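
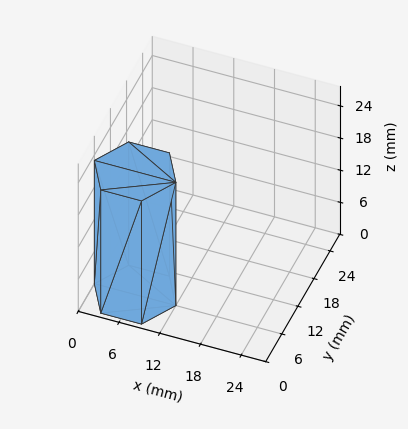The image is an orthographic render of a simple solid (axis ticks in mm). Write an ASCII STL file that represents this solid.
Reading the render: the shape is a regular 6-sided prism (a cylinder approximated with 6 flat sides), circumscribed radius ≈ 6 mm, height ≈ 23 mm (dimensions read to the nearest mm from the axis ticks). For the STL, each face is triangulated and given an outward normal.

solid part
  facet normal 0.0000 0.0000 -1.0000
    outer loop
      vertex 3.0 11.2 0.0
      vertex 9.0 11.2 0.0
      vertex 12.0 6.0 0.0
    endloop
  endfacet
  facet normal 0.0000 0.0000 -1.0000
    outer loop
      vertex 0.0 6.0 0.0
      vertex 3.0 11.2 0.0
      vertex 12.0 6.0 0.0
    endloop
  endfacet
  facet normal 0.0000 0.0000 -1.0000
    outer loop
      vertex 3.0 0.8 0.0
      vertex 0.0 6.0 0.0
      vertex 12.0 6.0 0.0
    endloop
  endfacet
  facet normal 0.0000 0.0000 -1.0000
    outer loop
      vertex 9.0 0.8 0.0
      vertex 3.0 0.8 0.0
      vertex 12.0 6.0 0.0
    endloop
  endfacet
  facet normal 0.0000 0.0000 1.0000
    outer loop
      vertex 12.0 6.0 23.0
      vertex 9.0 11.2 23.0
      vertex 3.0 11.2 23.0
    endloop
  endfacet
  facet normal 0.0000 0.0000 1.0000
    outer loop
      vertex 12.0 6.0 23.0
      vertex 3.0 11.2 23.0
      vertex 0.0 6.0 23.0
    endloop
  endfacet
  facet normal 0.0000 0.0000 1.0000
    outer loop
      vertex 12.0 6.0 23.0
      vertex 0.0 6.0 23.0
      vertex 3.0 0.8 23.0
    endloop
  endfacet
  facet normal 0.0000 0.0000 1.0000
    outer loop
      vertex 12.0 6.0 23.0
      vertex 3.0 0.8 23.0
      vertex 9.0 0.8 23.0
    endloop
  endfacet
  facet normal 0.8662 0.4997 0.0000
    outer loop
      vertex 12.0 6.0 0.0
      vertex 9.0 11.2 0.0
      vertex 9.0 11.2 23.0
    endloop
  endfacet
  facet normal 0.8662 0.4997 0.0000
    outer loop
      vertex 12.0 6.0 0.0
      vertex 9.0 11.2 23.0
      vertex 12.0 6.0 23.0
    endloop
  endfacet
  facet normal 0.0000 1.0000 0.0000
    outer loop
      vertex 9.0 11.2 0.0
      vertex 3.0 11.2 0.0
      vertex 3.0 11.2 23.0
    endloop
  endfacet
  facet normal 0.0000 1.0000 0.0000
    outer loop
      vertex 9.0 11.2 0.0
      vertex 3.0 11.2 23.0
      vertex 9.0 11.2 23.0
    endloop
  endfacet
  facet normal -0.8662 0.4997 0.0000
    outer loop
      vertex 3.0 11.2 0.0
      vertex 0.0 6.0 0.0
      vertex 0.0 6.0 23.0
    endloop
  endfacet
  facet normal -0.8662 0.4997 0.0000
    outer loop
      vertex 3.0 11.2 0.0
      vertex 0.0 6.0 23.0
      vertex 3.0 11.2 23.0
    endloop
  endfacet
  facet normal -0.8662 -0.4997 0.0000
    outer loop
      vertex 0.0 6.0 0.0
      vertex 3.0 0.8 0.0
      vertex 3.0 0.8 23.0
    endloop
  endfacet
  facet normal -0.8662 -0.4997 0.0000
    outer loop
      vertex 0.0 6.0 0.0
      vertex 3.0 0.8 23.0
      vertex 0.0 6.0 23.0
    endloop
  endfacet
  facet normal 0.0000 -1.0000 0.0000
    outer loop
      vertex 3.0 0.8 0.0
      vertex 9.0 0.8 0.0
      vertex 9.0 0.8 23.0
    endloop
  endfacet
  facet normal 0.0000 -1.0000 0.0000
    outer loop
      vertex 3.0 0.8 0.0
      vertex 9.0 0.8 23.0
      vertex 3.0 0.8 23.0
    endloop
  endfacet
  facet normal 0.8662 -0.4997 0.0000
    outer loop
      vertex 9.0 0.8 0.0
      vertex 12.0 6.0 0.0
      vertex 12.0 6.0 23.0
    endloop
  endfacet
  facet normal 0.8662 -0.4997 0.0000
    outer loop
      vertex 9.0 0.8 0.0
      vertex 12.0 6.0 23.0
      vertex 9.0 0.8 23.0
    endloop
  endfacet
endsolid part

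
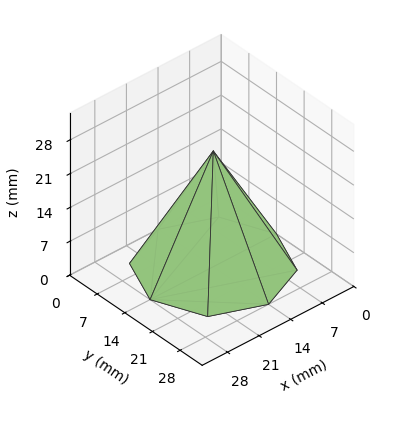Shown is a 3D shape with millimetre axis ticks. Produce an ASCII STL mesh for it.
Reading the render: the shape is a regular 8-sided pyramid, base circumscribed radius ≈ 14 mm, apex at z ≈ 24 mm (dimensions read to the nearest mm from the axis ticks). For the STL, each face is triangulated and given an outward normal.

solid part
  facet normal 0.0000 0.0000 -1.0000
    outer loop
      vertex 14.0 28.0 0.0
      vertex 23.9 23.9 0.0
      vertex 28.0 14.0 0.0
    endloop
  endfacet
  facet normal 0.0000 0.0000 -1.0000
    outer loop
      vertex 4.1 23.9 0.0
      vertex 14.0 28.0 0.0
      vertex 28.0 14.0 0.0
    endloop
  endfacet
  facet normal 0.0000 0.0000 -1.0000
    outer loop
      vertex 0.0 14.0 0.0
      vertex 4.1 23.9 0.0
      vertex 28.0 14.0 0.0
    endloop
  endfacet
  facet normal 0.0000 0.0000 -1.0000
    outer loop
      vertex 4.1 4.1 0.0
      vertex 0.0 14.0 0.0
      vertex 28.0 14.0 0.0
    endloop
  endfacet
  facet normal 0.0000 0.0000 -1.0000
    outer loop
      vertex 14.0 0.0 0.0
      vertex 4.1 4.1 0.0
      vertex 28.0 14.0 0.0
    endloop
  endfacet
  facet normal 0.0000 0.0000 -1.0000
    outer loop
      vertex 23.9 4.1 0.0
      vertex 14.0 0.0 0.0
      vertex 28.0 14.0 0.0
    endloop
  endfacet
  facet normal 0.8133 0.3368 0.4744
    outer loop
      vertex 28.0 14.0 0.0
      vertex 23.9 23.9 0.0
      vertex 14.0 14.0 24.0
    endloop
  endfacet
  facet normal 0.3368 0.8133 0.4744
    outer loop
      vertex 23.9 23.9 0.0
      vertex 14.0 28.0 0.0
      vertex 14.0 14.0 24.0
    endloop
  endfacet
  facet normal -0.3368 0.8133 0.4744
    outer loop
      vertex 14.0 28.0 0.0
      vertex 4.1 23.9 0.0
      vertex 14.0 14.0 24.0
    endloop
  endfacet
  facet normal -0.8133 0.3368 0.4744
    outer loop
      vertex 4.1 23.9 0.0
      vertex 0.0 14.0 0.0
      vertex 14.0 14.0 24.0
    endloop
  endfacet
  facet normal -0.8133 -0.3368 0.4744
    outer loop
      vertex 0.0 14.0 0.0
      vertex 4.1 4.1 0.0
      vertex 14.0 14.0 24.0
    endloop
  endfacet
  facet normal -0.3368 -0.8133 0.4744
    outer loop
      vertex 4.1 4.1 0.0
      vertex 14.0 0.0 0.0
      vertex 14.0 14.0 24.0
    endloop
  endfacet
  facet normal 0.3368 -0.8133 0.4744
    outer loop
      vertex 14.0 0.0 0.0
      vertex 23.9 4.1 0.0
      vertex 14.0 14.0 24.0
    endloop
  endfacet
  facet normal 0.8133 -0.3368 0.4744
    outer loop
      vertex 23.9 4.1 0.0
      vertex 28.0 14.0 0.0
      vertex 14.0 14.0 24.0
    endloop
  endfacet
endsolid part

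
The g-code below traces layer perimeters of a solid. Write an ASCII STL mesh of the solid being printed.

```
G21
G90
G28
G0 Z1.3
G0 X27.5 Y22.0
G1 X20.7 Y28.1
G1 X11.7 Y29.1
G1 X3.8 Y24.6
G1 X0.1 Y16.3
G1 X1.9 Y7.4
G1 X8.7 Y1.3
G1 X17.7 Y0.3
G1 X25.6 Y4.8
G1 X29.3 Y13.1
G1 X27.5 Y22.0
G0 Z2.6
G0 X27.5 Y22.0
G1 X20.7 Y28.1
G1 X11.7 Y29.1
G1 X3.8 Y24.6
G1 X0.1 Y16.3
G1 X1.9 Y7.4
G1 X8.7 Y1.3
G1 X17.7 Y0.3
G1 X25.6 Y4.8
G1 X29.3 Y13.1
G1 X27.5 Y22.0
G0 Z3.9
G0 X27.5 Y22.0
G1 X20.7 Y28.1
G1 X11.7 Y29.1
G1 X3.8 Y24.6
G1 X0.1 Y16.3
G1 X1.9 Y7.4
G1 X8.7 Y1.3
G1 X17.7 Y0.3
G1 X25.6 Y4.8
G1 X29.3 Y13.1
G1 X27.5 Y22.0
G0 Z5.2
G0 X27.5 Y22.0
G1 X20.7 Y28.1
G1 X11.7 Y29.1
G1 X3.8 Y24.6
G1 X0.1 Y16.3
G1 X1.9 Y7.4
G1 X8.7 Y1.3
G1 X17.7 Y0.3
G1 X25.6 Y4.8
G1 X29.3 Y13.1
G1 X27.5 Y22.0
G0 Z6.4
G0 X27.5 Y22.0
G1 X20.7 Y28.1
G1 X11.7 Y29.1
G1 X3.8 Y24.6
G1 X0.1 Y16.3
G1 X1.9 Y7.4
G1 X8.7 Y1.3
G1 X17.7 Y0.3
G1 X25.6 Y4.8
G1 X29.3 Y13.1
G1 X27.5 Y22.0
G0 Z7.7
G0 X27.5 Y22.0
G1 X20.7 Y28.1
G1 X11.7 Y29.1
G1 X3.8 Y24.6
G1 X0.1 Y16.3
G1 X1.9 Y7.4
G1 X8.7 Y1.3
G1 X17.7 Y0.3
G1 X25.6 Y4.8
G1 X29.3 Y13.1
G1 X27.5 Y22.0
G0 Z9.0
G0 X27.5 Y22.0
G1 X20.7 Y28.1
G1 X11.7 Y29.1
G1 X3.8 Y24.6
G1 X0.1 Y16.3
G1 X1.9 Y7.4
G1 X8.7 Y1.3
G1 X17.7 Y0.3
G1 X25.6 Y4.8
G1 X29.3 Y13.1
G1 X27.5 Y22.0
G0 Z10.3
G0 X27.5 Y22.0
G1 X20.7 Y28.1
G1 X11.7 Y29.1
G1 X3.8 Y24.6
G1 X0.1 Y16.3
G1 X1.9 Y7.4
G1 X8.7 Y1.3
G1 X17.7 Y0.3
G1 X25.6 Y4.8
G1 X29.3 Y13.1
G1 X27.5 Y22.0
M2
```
solid part
  facet normal 0.0000 0.0000 -1.0000
    outer loop
      vertex 11.7 29.1 0.0
      vertex 20.7 28.1 0.0
      vertex 27.5 22.0 0.0
    endloop
  endfacet
  facet normal 0.0000 0.0000 -1.0000
    outer loop
      vertex 3.8 24.6 0.0
      vertex 11.7 29.1 0.0
      vertex 27.5 22.0 0.0
    endloop
  endfacet
  facet normal 0.0000 0.0000 -1.0000
    outer loop
      vertex 0.1 16.3 0.0
      vertex 3.8 24.6 0.0
      vertex 27.5 22.0 0.0
    endloop
  endfacet
  facet normal 0.0000 0.0000 -1.0000
    outer loop
      vertex 1.9 7.4 0.0
      vertex 0.1 16.3 0.0
      vertex 27.5 22.0 0.0
    endloop
  endfacet
  facet normal 0.0000 0.0000 -1.0000
    outer loop
      vertex 8.7 1.3 0.0
      vertex 1.9 7.4 0.0
      vertex 27.5 22.0 0.0
    endloop
  endfacet
  facet normal 0.0000 0.0000 -1.0000
    outer loop
      vertex 17.7 0.3 0.0
      vertex 8.7 1.3 0.0
      vertex 27.5 22.0 0.0
    endloop
  endfacet
  facet normal 0.0000 0.0000 -1.0000
    outer loop
      vertex 25.6 4.8 0.0
      vertex 17.7 0.3 0.0
      vertex 27.5 22.0 0.0
    endloop
  endfacet
  facet normal 0.0000 0.0000 -1.0000
    outer loop
      vertex 29.3 13.1 0.0
      vertex 25.6 4.8 0.0
      vertex 27.5 22.0 0.0
    endloop
  endfacet
  facet normal 0.0000 0.0000 1.0000
    outer loop
      vertex 27.5 22.0 10.3
      vertex 20.7 28.1 10.3
      vertex 11.7 29.1 10.3
    endloop
  endfacet
  facet normal 0.0000 0.0000 1.0000
    outer loop
      vertex 27.5 22.0 10.3
      vertex 11.7 29.1 10.3
      vertex 3.8 24.6 10.3
    endloop
  endfacet
  facet normal 0.0000 0.0000 1.0000
    outer loop
      vertex 27.5 22.0 10.3
      vertex 3.8 24.6 10.3
      vertex 0.1 16.3 10.3
    endloop
  endfacet
  facet normal 0.0000 0.0000 1.0000
    outer loop
      vertex 27.5 22.0 10.3
      vertex 0.1 16.3 10.3
      vertex 1.9 7.4 10.3
    endloop
  endfacet
  facet normal 0.0000 0.0000 1.0000
    outer loop
      vertex 27.5 22.0 10.3
      vertex 1.9 7.4 10.3
      vertex 8.7 1.3 10.3
    endloop
  endfacet
  facet normal 0.0000 0.0000 1.0000
    outer loop
      vertex 27.5 22.0 10.3
      vertex 8.7 1.3 10.3
      vertex 17.7 0.3 10.3
    endloop
  endfacet
  facet normal 0.0000 0.0000 1.0000
    outer loop
      vertex 27.5 22.0 10.3
      vertex 17.7 0.3 10.3
      vertex 25.6 4.8 10.3
    endloop
  endfacet
  facet normal 0.0000 0.0000 1.0000
    outer loop
      vertex 27.5 22.0 10.3
      vertex 25.6 4.8 10.3
      vertex 29.3 13.1 10.3
    endloop
  endfacet
  facet normal 0.6678 0.7444 0.0000
    outer loop
      vertex 27.5 22.0 0.0
      vertex 20.7 28.1 0.0
      vertex 20.7 28.1 10.3
    endloop
  endfacet
  facet normal 0.6678 0.7444 0.0000
    outer loop
      vertex 27.5 22.0 0.0
      vertex 20.7 28.1 10.3
      vertex 27.5 22.0 10.3
    endloop
  endfacet
  facet normal 0.1104 0.9939 0.0000
    outer loop
      vertex 20.7 28.1 0.0
      vertex 11.7 29.1 0.0
      vertex 11.7 29.1 10.3
    endloop
  endfacet
  facet normal 0.1104 0.9939 0.0000
    outer loop
      vertex 20.7 28.1 0.0
      vertex 11.7 29.1 10.3
      vertex 20.7 28.1 10.3
    endloop
  endfacet
  facet normal -0.4950 0.8689 0.0000
    outer loop
      vertex 11.7 29.1 0.0
      vertex 3.8 24.6 0.0
      vertex 3.8 24.6 10.3
    endloop
  endfacet
  facet normal -0.4950 0.8689 0.0000
    outer loop
      vertex 11.7 29.1 0.0
      vertex 3.8 24.6 10.3
      vertex 11.7 29.1 10.3
    endloop
  endfacet
  facet normal -0.9134 0.4072 0.0000
    outer loop
      vertex 3.8 24.6 0.0
      vertex 0.1 16.3 0.0
      vertex 0.1 16.3 10.3
    endloop
  endfacet
  facet normal -0.9134 0.4072 0.0000
    outer loop
      vertex 3.8 24.6 0.0
      vertex 0.1 16.3 10.3
      vertex 3.8 24.6 10.3
    endloop
  endfacet
  facet normal -0.9802 -0.1982 0.0000
    outer loop
      vertex 0.1 16.3 0.0
      vertex 1.9 7.4 0.0
      vertex 1.9 7.4 10.3
    endloop
  endfacet
  facet normal -0.9802 -0.1982 0.0000
    outer loop
      vertex 0.1 16.3 0.0
      vertex 1.9 7.4 10.3
      vertex 0.1 16.3 10.3
    endloop
  endfacet
  facet normal -0.6678 -0.7444 0.0000
    outer loop
      vertex 1.9 7.4 0.0
      vertex 8.7 1.3 0.0
      vertex 8.7 1.3 10.3
    endloop
  endfacet
  facet normal -0.6678 -0.7444 0.0000
    outer loop
      vertex 1.9 7.4 0.0
      vertex 8.7 1.3 10.3
      vertex 1.9 7.4 10.3
    endloop
  endfacet
  facet normal -0.1104 -0.9939 0.0000
    outer loop
      vertex 8.7 1.3 0.0
      vertex 17.7 0.3 0.0
      vertex 17.7 0.3 10.3
    endloop
  endfacet
  facet normal -0.1104 -0.9939 0.0000
    outer loop
      vertex 8.7 1.3 0.0
      vertex 17.7 0.3 10.3
      vertex 8.7 1.3 10.3
    endloop
  endfacet
  facet normal 0.4950 -0.8689 0.0000
    outer loop
      vertex 17.7 0.3 0.0
      vertex 25.6 4.8 0.0
      vertex 25.6 4.8 10.3
    endloop
  endfacet
  facet normal 0.4950 -0.8689 0.0000
    outer loop
      vertex 17.7 0.3 0.0
      vertex 25.6 4.8 10.3
      vertex 17.7 0.3 10.3
    endloop
  endfacet
  facet normal 0.9134 -0.4072 0.0000
    outer loop
      vertex 25.6 4.8 0.0
      vertex 29.3 13.1 0.0
      vertex 29.3 13.1 10.3
    endloop
  endfacet
  facet normal 0.9134 -0.4072 0.0000
    outer loop
      vertex 25.6 4.8 0.0
      vertex 29.3 13.1 10.3
      vertex 25.6 4.8 10.3
    endloop
  endfacet
  facet normal 0.9802 0.1982 0.0000
    outer loop
      vertex 29.3 13.1 0.0
      vertex 27.5 22.0 0.0
      vertex 27.5 22.0 10.3
    endloop
  endfacet
  facet normal 0.9802 0.1982 0.0000
    outer loop
      vertex 29.3 13.1 0.0
      vertex 27.5 22.0 10.3
      vertex 29.3 13.1 10.3
    endloop
  endfacet
endsolid part

The G0 Z moves step by Δz≈1.3 mm. Every layer's G1 loop is the same polygon, so the solid is a straight extrusion of it from z=0 to z≈10.3. Closing with flat bottom and top caps and triangulating gives 36 facets — a regular 10-sided prism (a cylinder approximated with 10 flat sides), circumscribed radius ≈ 14.7 mm, height ≈ 10.3 mm.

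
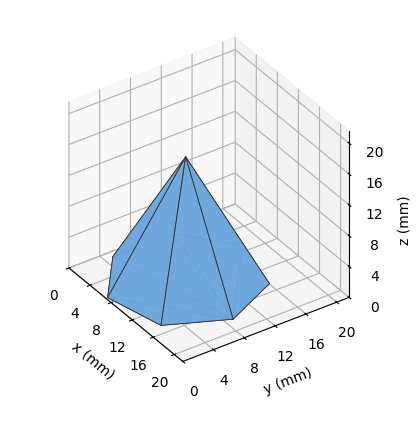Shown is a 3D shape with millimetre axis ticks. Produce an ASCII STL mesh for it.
Reading the render: the shape is a regular 7-sided pyramid, base circumscribed radius ≈ 9 mm, apex at z ≈ 16 mm (dimensions read to the nearest mm from the axis ticks). For the STL, each face is triangulated and given an outward normal.

solid part
  facet normal 0.0000 0.0000 -1.0000
    outer loop
      vertex 7.00 17.77 0.00
      vertex 14.61 16.04 0.00
      vertex 18.00 9.00 0.00
    endloop
  endfacet
  facet normal 0.0000 0.0000 -1.0000
    outer loop
      vertex 0.89 12.90 0.00
      vertex 7.00 17.77 0.00
      vertex 18.00 9.00 0.00
    endloop
  endfacet
  facet normal 0.0000 0.0000 -1.0000
    outer loop
      vertex 0.89 5.10 0.00
      vertex 0.89 12.90 0.00
      vertex 18.00 9.00 0.00
    endloop
  endfacet
  facet normal 0.0000 0.0000 -1.0000
    outer loop
      vertex 7.00 0.23 0.00
      vertex 0.89 5.10 0.00
      vertex 18.00 9.00 0.00
    endloop
  endfacet
  facet normal 0.0000 0.0000 -1.0000
    outer loop
      vertex 14.61 1.96 0.00
      vertex 7.00 0.23 0.00
      vertex 18.00 9.00 0.00
    endloop
  endfacet
  facet normal 0.8037 0.3870 0.4521
    outer loop
      vertex 18.00 9.00 0.00
      vertex 14.61 16.04 0.00
      vertex 9.00 9.00 16.00
    endloop
  endfacet
  facet normal 0.1977 0.8698 0.4520
    outer loop
      vertex 14.61 16.04 0.00
      vertex 7.00 17.77 0.00
      vertex 9.00 9.00 16.00
    endloop
  endfacet
  facet normal -0.5560 0.6976 0.4519
    outer loop
      vertex 7.00 17.77 0.00
      vertex 0.89 12.90 0.00
      vertex 9.00 9.00 16.00
    endloop
  endfacet
  facet normal -0.8920 0.0000 0.4521
    outer loop
      vertex 0.89 12.90 0.00
      vertex 0.89 5.10 0.00
      vertex 9.00 9.00 16.00
    endloop
  endfacet
  facet normal -0.5560 -0.6976 0.4519
    outer loop
      vertex 0.89 5.10 0.00
      vertex 7.00 0.23 0.00
      vertex 9.00 9.00 16.00
    endloop
  endfacet
  facet normal 0.1977 -0.8698 0.4520
    outer loop
      vertex 7.00 0.23 0.00
      vertex 14.61 1.96 0.00
      vertex 9.00 9.00 16.00
    endloop
  endfacet
  facet normal 0.8037 -0.3870 0.4521
    outer loop
      vertex 14.61 1.96 0.00
      vertex 18.00 9.00 0.00
      vertex 9.00 9.00 16.00
    endloop
  endfacet
endsolid part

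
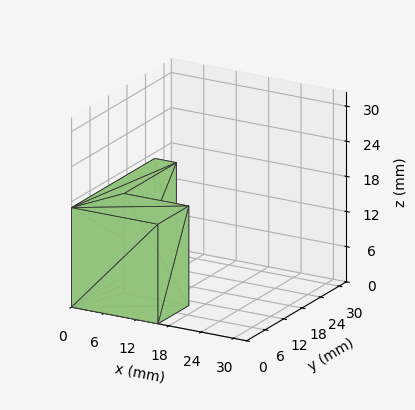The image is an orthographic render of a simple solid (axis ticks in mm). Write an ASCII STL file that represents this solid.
Reading the render: the shape is an L-shaped prism: outer 16 × 27 mm, arm thicknesses ≈ 10 mm (horizontal) and 4 mm (vertical), extruded 17 mm in z (dimensions read to the nearest mm from the axis ticks). For the STL, each face is triangulated and given an outward normal.

solid part
  facet normal 0.0000 0.0000 -1.0000
    outer loop
      vertex 16.000 10.000 0.000
      vertex 16.000 0.000 0.000
      vertex 0.000 0.000 0.000
    endloop
  endfacet
  facet normal 0.0000 0.0000 -1.0000
    outer loop
      vertex 4.000 10.000 0.000
      vertex 16.000 10.000 0.000
      vertex 0.000 0.000 0.000
    endloop
  endfacet
  facet normal 0.0000 0.0000 -1.0000
    outer loop
      vertex 4.000 27.000 0.000
      vertex 4.000 10.000 0.000
      vertex 0.000 0.000 0.000
    endloop
  endfacet
  facet normal 0.0000 0.0000 -1.0000
    outer loop
      vertex 0.000 27.000 0.000
      vertex 4.000 27.000 0.000
      vertex 0.000 0.000 0.000
    endloop
  endfacet
  facet normal 0.0000 0.0000 1.0000
    outer loop
      vertex 0.000 0.000 17.000
      vertex 16.000 0.000 17.000
      vertex 16.000 10.000 17.000
    endloop
  endfacet
  facet normal 0.0000 0.0000 1.0000
    outer loop
      vertex 0.000 0.000 17.000
      vertex 16.000 10.000 17.000
      vertex 4.000 10.000 17.000
    endloop
  endfacet
  facet normal 0.0000 0.0000 1.0000
    outer loop
      vertex 0.000 0.000 17.000
      vertex 4.000 10.000 17.000
      vertex 4.000 27.000 17.000
    endloop
  endfacet
  facet normal 0.0000 0.0000 1.0000
    outer loop
      vertex 0.000 0.000 17.000
      vertex 4.000 27.000 17.000
      vertex 0.000 27.000 17.000
    endloop
  endfacet
  facet normal 0.0000 -1.0000 0.0000
    outer loop
      vertex 0.000 0.000 0.000
      vertex 16.000 0.000 0.000
      vertex 16.000 0.000 17.000
    endloop
  endfacet
  facet normal 0.0000 -1.0000 0.0000
    outer loop
      vertex 0.000 0.000 0.000
      vertex 16.000 0.000 17.000
      vertex 0.000 0.000 17.000
    endloop
  endfacet
  facet normal 1.0000 0.0000 0.0000
    outer loop
      vertex 16.000 0.000 0.000
      vertex 16.000 10.000 0.000
      vertex 16.000 10.000 17.000
    endloop
  endfacet
  facet normal 1.0000 0.0000 0.0000
    outer loop
      vertex 16.000 0.000 0.000
      vertex 16.000 10.000 17.000
      vertex 16.000 0.000 17.000
    endloop
  endfacet
  facet normal 0.0000 1.0000 0.0000
    outer loop
      vertex 16.000 10.000 0.000
      vertex 4.000 10.000 0.000
      vertex 4.000 10.000 17.000
    endloop
  endfacet
  facet normal 0.0000 1.0000 0.0000
    outer loop
      vertex 16.000 10.000 0.000
      vertex 4.000 10.000 17.000
      vertex 16.000 10.000 17.000
    endloop
  endfacet
  facet normal 1.0000 0.0000 0.0000
    outer loop
      vertex 4.000 10.000 0.000
      vertex 4.000 27.000 0.000
      vertex 4.000 27.000 17.000
    endloop
  endfacet
  facet normal 1.0000 0.0000 0.0000
    outer loop
      vertex 4.000 10.000 0.000
      vertex 4.000 27.000 17.000
      vertex 4.000 10.000 17.000
    endloop
  endfacet
  facet normal 0.0000 1.0000 0.0000
    outer loop
      vertex 4.000 27.000 0.000
      vertex 0.000 27.000 0.000
      vertex 0.000 27.000 17.000
    endloop
  endfacet
  facet normal 0.0000 1.0000 0.0000
    outer loop
      vertex 4.000 27.000 0.000
      vertex 0.000 27.000 17.000
      vertex 4.000 27.000 17.000
    endloop
  endfacet
  facet normal -1.0000 0.0000 0.0000
    outer loop
      vertex 0.000 27.000 0.000
      vertex 0.000 0.000 0.000
      vertex 0.000 0.000 17.000
    endloop
  endfacet
  facet normal -1.0000 0.0000 0.0000
    outer loop
      vertex 0.000 27.000 0.000
      vertex 0.000 0.000 17.000
      vertex 0.000 27.000 17.000
    endloop
  endfacet
endsolid part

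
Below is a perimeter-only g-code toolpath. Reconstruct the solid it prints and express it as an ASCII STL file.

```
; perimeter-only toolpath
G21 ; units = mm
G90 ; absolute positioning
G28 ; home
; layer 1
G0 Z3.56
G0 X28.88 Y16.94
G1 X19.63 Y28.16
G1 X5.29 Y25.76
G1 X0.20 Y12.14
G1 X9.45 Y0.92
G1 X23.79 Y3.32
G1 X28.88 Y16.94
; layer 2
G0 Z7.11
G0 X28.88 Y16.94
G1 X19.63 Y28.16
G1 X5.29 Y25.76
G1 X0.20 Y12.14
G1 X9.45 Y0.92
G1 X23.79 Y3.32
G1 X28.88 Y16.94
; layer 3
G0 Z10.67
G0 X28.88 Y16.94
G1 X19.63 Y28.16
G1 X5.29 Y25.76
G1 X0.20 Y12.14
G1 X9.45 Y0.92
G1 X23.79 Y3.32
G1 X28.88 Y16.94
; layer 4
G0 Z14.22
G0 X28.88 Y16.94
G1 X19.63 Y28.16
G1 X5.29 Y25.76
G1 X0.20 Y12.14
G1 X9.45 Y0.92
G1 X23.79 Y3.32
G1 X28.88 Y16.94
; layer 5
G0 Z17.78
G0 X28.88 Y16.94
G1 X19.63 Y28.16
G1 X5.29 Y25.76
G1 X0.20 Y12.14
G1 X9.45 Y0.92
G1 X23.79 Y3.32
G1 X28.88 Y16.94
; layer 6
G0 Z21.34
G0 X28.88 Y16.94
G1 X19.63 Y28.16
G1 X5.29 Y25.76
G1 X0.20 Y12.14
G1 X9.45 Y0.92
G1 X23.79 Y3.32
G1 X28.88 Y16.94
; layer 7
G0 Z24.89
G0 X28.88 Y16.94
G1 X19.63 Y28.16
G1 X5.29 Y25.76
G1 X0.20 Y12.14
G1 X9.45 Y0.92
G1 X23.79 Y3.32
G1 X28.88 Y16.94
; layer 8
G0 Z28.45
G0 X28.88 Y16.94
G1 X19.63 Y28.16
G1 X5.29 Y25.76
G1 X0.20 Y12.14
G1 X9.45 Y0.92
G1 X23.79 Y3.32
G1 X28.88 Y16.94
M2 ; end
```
solid part
  facet normal 0.0000 0.0000 -1.0000
    outer loop
      vertex 5.29 25.76 0.00
      vertex 19.63 28.16 0.00
      vertex 28.88 16.94 0.00
    endloop
  endfacet
  facet normal 0.0000 0.0000 -1.0000
    outer loop
      vertex 0.20 12.14 0.00
      vertex 5.29 25.76 0.00
      vertex 28.88 16.94 0.00
    endloop
  endfacet
  facet normal 0.0000 0.0000 -1.0000
    outer loop
      vertex 9.45 0.92 0.00
      vertex 0.20 12.14 0.00
      vertex 28.88 16.94 0.00
    endloop
  endfacet
  facet normal 0.0000 0.0000 -1.0000
    outer loop
      vertex 23.79 3.32 0.00
      vertex 9.45 0.92 0.00
      vertex 28.88 16.94 0.00
    endloop
  endfacet
  facet normal 0.0000 0.0000 1.0000
    outer loop
      vertex 28.88 16.94 28.45
      vertex 19.63 28.16 28.45
      vertex 5.29 25.76 28.45
    endloop
  endfacet
  facet normal 0.0000 0.0000 1.0000
    outer loop
      vertex 28.88 16.94 28.45
      vertex 5.29 25.76 28.45
      vertex 0.20 12.14 28.45
    endloop
  endfacet
  facet normal 0.0000 0.0000 1.0000
    outer loop
      vertex 28.88 16.94 28.45
      vertex 0.20 12.14 28.45
      vertex 9.45 0.92 28.45
    endloop
  endfacet
  facet normal 0.0000 0.0000 1.0000
    outer loop
      vertex 28.88 16.94 28.45
      vertex 9.45 0.92 28.45
      vertex 23.79 3.32 28.45
    endloop
  endfacet
  facet normal 0.7716 0.6361 0.0000
    outer loop
      vertex 28.88 16.94 0.00
      vertex 19.63 28.16 0.00
      vertex 19.63 28.16 28.45
    endloop
  endfacet
  facet normal 0.7716 0.6361 0.0000
    outer loop
      vertex 28.88 16.94 0.00
      vertex 19.63 28.16 28.45
      vertex 28.88 16.94 28.45
    endloop
  endfacet
  facet normal -0.1651 0.9863 0.0000
    outer loop
      vertex 19.63 28.16 0.00
      vertex 5.29 25.76 0.00
      vertex 5.29 25.76 28.45
    endloop
  endfacet
  facet normal -0.1651 0.9863 0.0000
    outer loop
      vertex 19.63 28.16 0.00
      vertex 5.29 25.76 28.45
      vertex 19.63 28.16 28.45
    endloop
  endfacet
  facet normal -0.9367 0.3501 0.0000
    outer loop
      vertex 5.29 25.76 0.00
      vertex 0.20 12.14 0.00
      vertex 0.20 12.14 28.45
    endloop
  endfacet
  facet normal -0.9367 0.3501 0.0000
    outer loop
      vertex 5.29 25.76 0.00
      vertex 0.20 12.14 28.45
      vertex 5.29 25.76 28.45
    endloop
  endfacet
  facet normal -0.7716 -0.6361 0.0000
    outer loop
      vertex 0.20 12.14 0.00
      vertex 9.45 0.92 0.00
      vertex 9.45 0.92 28.45
    endloop
  endfacet
  facet normal -0.7716 -0.6361 0.0000
    outer loop
      vertex 0.20 12.14 0.00
      vertex 9.45 0.92 28.45
      vertex 0.20 12.14 28.45
    endloop
  endfacet
  facet normal 0.1651 -0.9863 0.0000
    outer loop
      vertex 9.45 0.92 0.00
      vertex 23.79 3.32 0.00
      vertex 23.79 3.32 28.45
    endloop
  endfacet
  facet normal 0.1651 -0.9863 0.0000
    outer loop
      vertex 9.45 0.92 0.00
      vertex 23.79 3.32 28.45
      vertex 9.45 0.92 28.45
    endloop
  endfacet
  facet normal 0.9367 -0.3501 0.0000
    outer loop
      vertex 23.79 3.32 0.00
      vertex 28.88 16.94 0.00
      vertex 28.88 16.94 28.45
    endloop
  endfacet
  facet normal 0.9367 -0.3501 0.0000
    outer loop
      vertex 23.79 3.32 0.00
      vertex 28.88 16.94 28.45
      vertex 23.79 3.32 28.45
    endloop
  endfacet
endsolid part

The G0 Z moves step by Δz≈3.56 mm. Every layer's G1 loop is the same polygon, so the solid is a straight extrusion of it from z=0 to z≈28.4. Closing with flat bottom and top caps and triangulating gives 20 facets — a regular 6-sided prism (a cylinder approximated with 6 flat sides), circumscribed radius ≈ 14.5 mm, height ≈ 28.4 mm.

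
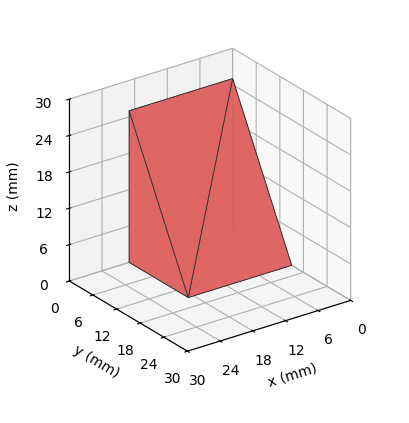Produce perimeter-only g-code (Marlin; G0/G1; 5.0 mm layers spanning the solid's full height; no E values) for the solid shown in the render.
Reading the render: the shape is a wedge (ramp): 19 × 15 mm base, rising to 25 mm along the y=0 edge and sloping linearly to z=0 at y=15 (dimensions read to the nearest mm from the axis ticks). For the g-code, the solid's height is divided into equal slices at the stated Δz and each level perimeter traced with G1 moves after a G0 lift.

; perimeter-only toolpath
G21 ; units = mm
G90 ; absolute positioning
G28 ; home
; layer 1
G0 Z5.0
G0 X0.0 Y0.0
G1 X19.0 Y0.0
G1 X19.0 Y12.0
G1 X0.0 Y12.0
G1 X0.0 Y0.0
; layer 2
G0 Z10.0
G0 X0.0 Y0.0
G1 X19.0 Y0.0
G1 X19.0 Y9.0
G1 X0.0 Y9.0
G1 X0.0 Y0.0
; layer 3
G0 Z15.0
G0 X0.0 Y0.0
G1 X19.0 Y0.0
G1 X19.0 Y6.0
G1 X0.0 Y6.0
G1 X0.0 Y0.0
; layer 4
G0 Z20.0
G0 X0.0 Y0.0
G1 X19.0 Y0.0
G1 X19.0 Y3.0
G1 X0.0 Y3.0
G1 X0.0 Y0.0
M2 ; end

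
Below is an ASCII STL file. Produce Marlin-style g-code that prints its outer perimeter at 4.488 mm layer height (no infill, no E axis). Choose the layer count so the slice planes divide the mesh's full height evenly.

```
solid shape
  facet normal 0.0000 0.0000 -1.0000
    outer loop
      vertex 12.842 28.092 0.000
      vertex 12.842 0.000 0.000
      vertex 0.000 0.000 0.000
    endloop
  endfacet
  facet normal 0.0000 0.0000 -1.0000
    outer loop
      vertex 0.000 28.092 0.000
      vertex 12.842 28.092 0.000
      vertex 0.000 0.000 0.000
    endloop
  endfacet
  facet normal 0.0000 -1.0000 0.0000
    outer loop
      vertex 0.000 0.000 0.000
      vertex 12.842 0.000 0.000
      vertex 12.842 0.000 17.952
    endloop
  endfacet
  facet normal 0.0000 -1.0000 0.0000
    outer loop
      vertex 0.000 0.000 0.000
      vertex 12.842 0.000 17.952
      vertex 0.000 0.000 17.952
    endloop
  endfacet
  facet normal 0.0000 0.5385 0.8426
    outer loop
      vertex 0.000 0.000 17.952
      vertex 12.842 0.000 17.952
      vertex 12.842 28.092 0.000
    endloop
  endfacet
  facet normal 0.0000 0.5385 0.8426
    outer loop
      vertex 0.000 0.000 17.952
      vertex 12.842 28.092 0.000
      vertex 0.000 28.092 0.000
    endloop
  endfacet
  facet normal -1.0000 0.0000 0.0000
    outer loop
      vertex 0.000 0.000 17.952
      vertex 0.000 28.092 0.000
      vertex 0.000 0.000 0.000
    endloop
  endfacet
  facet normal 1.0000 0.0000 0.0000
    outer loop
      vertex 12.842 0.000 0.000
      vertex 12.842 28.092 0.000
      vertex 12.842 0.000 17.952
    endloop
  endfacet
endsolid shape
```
; perimeter-only toolpath
G21 ; units = mm
G90 ; absolute positioning
G28 ; home
; layer 1
G0 Z4.488
G0 X0.000 Y0.000
G1 X12.842 Y0.000
G1 X12.842 Y21.069
G1 X0.000 Y21.069
G1 X0.000 Y0.000
; layer 2
G0 Z8.976
G0 X0.000 Y0.000
G1 X12.842 Y0.000
G1 X12.842 Y14.046
G1 X0.000 Y14.046
G1 X0.000 Y0.000
; layer 3
G0 Z13.464
G0 X0.000 Y0.000
G1 X12.842 Y0.000
G1 X12.842 Y7.023
G1 X0.000 Y7.023
G1 X0.000 Y0.000
M2 ; end

The solid is a wedge (ramp): 12.8 × 28.1 mm base, rising to 18 mm along the y=0 edge and sloping linearly to z=0 at y=28.1. Slicing at Δz = 4.488 mm — 4 equal slices spanning the solid's height, so layer i sits at z = i·h/4 — gives 3 non-empty perimeters. Each is a 4-segment closed polygon; G0 lifts to the layer z and rapids to the start vertex, then G1 traces the edges. The cross-section shrinks linearly with z (the slice at the apex is degenerate and omitted).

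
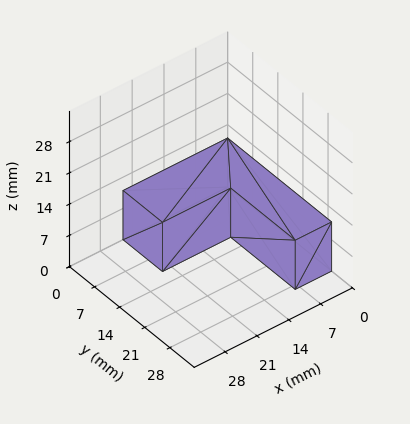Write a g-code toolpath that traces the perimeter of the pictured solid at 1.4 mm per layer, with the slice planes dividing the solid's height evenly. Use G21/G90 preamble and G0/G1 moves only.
Reading the render: the shape is an L-shaped prism: outer 23 × 29 mm, arm thicknesses ≈ 11 mm (horizontal) and 8 mm (vertical), extruded 11 mm in z (dimensions read to the nearest mm from the axis ticks). For the g-code, the solid's height is divided into equal slices at the stated Δz and each level perimeter traced with G1 moves after a G0 lift.

; perimeter-only toolpath
G21 ; units = mm
G90 ; absolute positioning
G28 ; home
; layer 1
G0 Z1.4
G0 X0.0 Y0.0
G1 X23.0 Y0.0
G1 X23.0 Y11.0
G1 X8.0 Y11.0
G1 X8.0 Y29.0
G1 X0.0 Y29.0
G1 X0.0 Y0.0
; layer 2
G0 Z2.8
G0 X0.0 Y0.0
G1 X23.0 Y0.0
G1 X23.0 Y11.0
G1 X8.0 Y11.0
G1 X8.0 Y29.0
G1 X0.0 Y29.0
G1 X0.0 Y0.0
; layer 3
G0 Z4.1
G0 X0.0 Y0.0
G1 X23.0 Y0.0
G1 X23.0 Y11.0
G1 X8.0 Y11.0
G1 X8.0 Y29.0
G1 X0.0 Y29.0
G1 X0.0 Y0.0
; layer 4
G0 Z5.5
G0 X0.0 Y0.0
G1 X23.0 Y0.0
G1 X23.0 Y11.0
G1 X8.0 Y11.0
G1 X8.0 Y29.0
G1 X0.0 Y29.0
G1 X0.0 Y0.0
; layer 5
G0 Z6.9
G0 X0.0 Y0.0
G1 X23.0 Y0.0
G1 X23.0 Y11.0
G1 X8.0 Y11.0
G1 X8.0 Y29.0
G1 X0.0 Y29.0
G1 X0.0 Y0.0
; layer 6
G0 Z8.2
G0 X0.0 Y0.0
G1 X23.0 Y0.0
G1 X23.0 Y11.0
G1 X8.0 Y11.0
G1 X8.0 Y29.0
G1 X0.0 Y29.0
G1 X0.0 Y0.0
; layer 7
G0 Z9.6
G0 X0.0 Y0.0
G1 X23.0 Y0.0
G1 X23.0 Y11.0
G1 X8.0 Y11.0
G1 X8.0 Y29.0
G1 X0.0 Y29.0
G1 X0.0 Y0.0
; layer 8
G0 Z11.0
G0 X0.0 Y0.0
G1 X23.0 Y0.0
G1 X23.0 Y11.0
G1 X8.0 Y11.0
G1 X8.0 Y29.0
G1 X0.0 Y29.0
G1 X0.0 Y0.0
M2 ; end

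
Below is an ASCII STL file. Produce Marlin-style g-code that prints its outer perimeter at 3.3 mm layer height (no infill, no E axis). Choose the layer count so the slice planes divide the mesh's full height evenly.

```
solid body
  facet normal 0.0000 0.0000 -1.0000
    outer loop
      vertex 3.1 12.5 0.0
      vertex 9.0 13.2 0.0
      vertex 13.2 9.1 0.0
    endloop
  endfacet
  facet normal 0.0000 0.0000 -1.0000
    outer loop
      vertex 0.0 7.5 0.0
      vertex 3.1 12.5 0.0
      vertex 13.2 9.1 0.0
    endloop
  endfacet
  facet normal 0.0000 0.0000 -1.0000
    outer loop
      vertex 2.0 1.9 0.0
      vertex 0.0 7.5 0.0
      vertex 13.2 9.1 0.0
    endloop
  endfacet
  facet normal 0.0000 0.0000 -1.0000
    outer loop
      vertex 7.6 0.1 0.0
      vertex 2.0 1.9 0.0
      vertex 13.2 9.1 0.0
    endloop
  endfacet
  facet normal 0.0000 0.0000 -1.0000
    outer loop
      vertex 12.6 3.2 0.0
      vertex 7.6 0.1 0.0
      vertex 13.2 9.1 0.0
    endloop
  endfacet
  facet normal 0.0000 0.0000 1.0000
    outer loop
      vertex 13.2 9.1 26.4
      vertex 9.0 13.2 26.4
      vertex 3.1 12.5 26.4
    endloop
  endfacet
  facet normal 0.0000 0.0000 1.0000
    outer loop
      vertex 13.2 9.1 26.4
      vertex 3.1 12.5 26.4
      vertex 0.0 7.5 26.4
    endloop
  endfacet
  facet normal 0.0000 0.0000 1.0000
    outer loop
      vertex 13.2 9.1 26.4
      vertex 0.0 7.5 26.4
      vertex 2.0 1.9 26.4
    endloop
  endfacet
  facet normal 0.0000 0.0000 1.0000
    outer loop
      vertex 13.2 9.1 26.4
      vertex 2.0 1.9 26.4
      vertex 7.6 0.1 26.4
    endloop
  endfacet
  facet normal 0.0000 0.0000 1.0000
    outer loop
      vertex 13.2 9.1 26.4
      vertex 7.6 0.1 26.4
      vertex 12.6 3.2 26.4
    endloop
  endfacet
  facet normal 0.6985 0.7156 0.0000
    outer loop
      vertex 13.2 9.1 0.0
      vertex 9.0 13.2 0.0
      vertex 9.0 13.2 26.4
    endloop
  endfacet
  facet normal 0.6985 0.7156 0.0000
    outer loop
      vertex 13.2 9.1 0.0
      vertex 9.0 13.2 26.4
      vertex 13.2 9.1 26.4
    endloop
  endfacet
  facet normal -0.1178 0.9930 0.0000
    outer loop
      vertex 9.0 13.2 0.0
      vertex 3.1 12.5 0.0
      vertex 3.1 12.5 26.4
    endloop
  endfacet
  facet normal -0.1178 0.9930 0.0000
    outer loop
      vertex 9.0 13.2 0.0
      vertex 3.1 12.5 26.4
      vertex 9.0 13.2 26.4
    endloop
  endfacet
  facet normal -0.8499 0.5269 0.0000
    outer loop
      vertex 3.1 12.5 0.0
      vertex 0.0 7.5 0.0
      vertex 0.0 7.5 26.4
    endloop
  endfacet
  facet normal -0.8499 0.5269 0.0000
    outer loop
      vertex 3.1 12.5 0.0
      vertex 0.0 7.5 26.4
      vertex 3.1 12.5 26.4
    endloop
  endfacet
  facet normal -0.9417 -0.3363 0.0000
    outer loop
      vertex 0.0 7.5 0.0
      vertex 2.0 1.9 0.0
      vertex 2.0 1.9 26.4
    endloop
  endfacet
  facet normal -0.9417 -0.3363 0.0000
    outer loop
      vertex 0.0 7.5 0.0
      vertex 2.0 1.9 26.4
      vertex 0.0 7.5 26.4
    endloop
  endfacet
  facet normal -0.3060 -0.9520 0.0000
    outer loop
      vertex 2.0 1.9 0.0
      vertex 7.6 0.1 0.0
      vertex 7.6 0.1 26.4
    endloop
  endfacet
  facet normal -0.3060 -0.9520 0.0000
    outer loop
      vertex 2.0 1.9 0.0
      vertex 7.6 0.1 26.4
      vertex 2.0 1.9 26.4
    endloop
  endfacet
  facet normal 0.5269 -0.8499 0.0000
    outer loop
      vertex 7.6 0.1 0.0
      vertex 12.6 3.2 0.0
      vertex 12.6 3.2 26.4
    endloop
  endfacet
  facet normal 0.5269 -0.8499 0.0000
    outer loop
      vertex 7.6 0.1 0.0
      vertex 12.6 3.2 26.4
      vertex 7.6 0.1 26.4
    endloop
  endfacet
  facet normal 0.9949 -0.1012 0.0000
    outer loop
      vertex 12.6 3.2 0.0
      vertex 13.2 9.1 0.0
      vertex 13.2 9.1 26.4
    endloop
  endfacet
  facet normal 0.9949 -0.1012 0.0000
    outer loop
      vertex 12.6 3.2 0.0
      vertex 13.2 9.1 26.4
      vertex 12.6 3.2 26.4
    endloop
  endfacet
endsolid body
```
; perimeter-only toolpath
G21 ; units = mm
G90 ; absolute positioning
G28 ; home
; layer 1
G0 Z3.3
G0 X13.2 Y9.1
G1 X9.0 Y13.2
G1 X3.1 Y12.5
G1 X0.0 Y7.5
G1 X2.0 Y1.9
G1 X7.6 Y0.1
G1 X12.6 Y3.2
G1 X13.2 Y9.1
; layer 2
G0 Z6.6
G0 X13.2 Y9.1
G1 X9.0 Y13.2
G1 X3.1 Y12.5
G1 X0.0 Y7.5
G1 X2.0 Y1.9
G1 X7.6 Y0.1
G1 X12.6 Y3.2
G1 X13.2 Y9.1
; layer 3
G0 Z9.9
G0 X13.2 Y9.1
G1 X9.0 Y13.2
G1 X3.1 Y12.5
G1 X0.0 Y7.5
G1 X2.0 Y1.9
G1 X7.6 Y0.1
G1 X12.6 Y3.2
G1 X13.2 Y9.1
; layer 4
G0 Z13.2
G0 X13.2 Y9.1
G1 X9.0 Y13.2
G1 X3.1 Y12.5
G1 X0.0 Y7.5
G1 X2.0 Y1.9
G1 X7.6 Y0.1
G1 X12.6 Y3.2
G1 X13.2 Y9.1
; layer 5
G0 Z16.5
G0 X13.2 Y9.1
G1 X9.0 Y13.2
G1 X3.1 Y12.5
G1 X0.0 Y7.5
G1 X2.0 Y1.9
G1 X7.6 Y0.1
G1 X12.6 Y3.2
G1 X13.2 Y9.1
; layer 6
G0 Z19.8
G0 X13.2 Y9.1
G1 X9.0 Y13.2
G1 X3.1 Y12.5
G1 X0.0 Y7.5
G1 X2.0 Y1.9
G1 X7.6 Y0.1
G1 X12.6 Y3.2
G1 X13.2 Y9.1
; layer 7
G0 Z23.1
G0 X13.2 Y9.1
G1 X9.0 Y13.2
G1 X3.1 Y12.5
G1 X0.0 Y7.5
G1 X2.0 Y1.9
G1 X7.6 Y0.1
G1 X12.6 Y3.2
G1 X13.2 Y9.1
; layer 8
G0 Z26.4
G0 X13.2 Y9.1
G1 X9.0 Y13.2
G1 X3.1 Y12.5
G1 X0.0 Y7.5
G1 X2.0 Y1.9
G1 X7.6 Y0.1
G1 X12.6 Y3.2
G1 X13.2 Y9.1
M2 ; end

The solid is a regular 7-sided prism (a cylinder approximated with 7 flat sides), circumscribed radius ≈ 6.8 mm, height ≈ 26.4 mm. Slicing at Δz = 3.3 mm — 8 equal slices spanning the solid's height, so layer i sits at z = i·h/8 — gives 8 non-empty perimeters. Each is a 7-segment closed polygon; G0 lifts to the layer z and rapids to the start vertex, then G1 traces the edges.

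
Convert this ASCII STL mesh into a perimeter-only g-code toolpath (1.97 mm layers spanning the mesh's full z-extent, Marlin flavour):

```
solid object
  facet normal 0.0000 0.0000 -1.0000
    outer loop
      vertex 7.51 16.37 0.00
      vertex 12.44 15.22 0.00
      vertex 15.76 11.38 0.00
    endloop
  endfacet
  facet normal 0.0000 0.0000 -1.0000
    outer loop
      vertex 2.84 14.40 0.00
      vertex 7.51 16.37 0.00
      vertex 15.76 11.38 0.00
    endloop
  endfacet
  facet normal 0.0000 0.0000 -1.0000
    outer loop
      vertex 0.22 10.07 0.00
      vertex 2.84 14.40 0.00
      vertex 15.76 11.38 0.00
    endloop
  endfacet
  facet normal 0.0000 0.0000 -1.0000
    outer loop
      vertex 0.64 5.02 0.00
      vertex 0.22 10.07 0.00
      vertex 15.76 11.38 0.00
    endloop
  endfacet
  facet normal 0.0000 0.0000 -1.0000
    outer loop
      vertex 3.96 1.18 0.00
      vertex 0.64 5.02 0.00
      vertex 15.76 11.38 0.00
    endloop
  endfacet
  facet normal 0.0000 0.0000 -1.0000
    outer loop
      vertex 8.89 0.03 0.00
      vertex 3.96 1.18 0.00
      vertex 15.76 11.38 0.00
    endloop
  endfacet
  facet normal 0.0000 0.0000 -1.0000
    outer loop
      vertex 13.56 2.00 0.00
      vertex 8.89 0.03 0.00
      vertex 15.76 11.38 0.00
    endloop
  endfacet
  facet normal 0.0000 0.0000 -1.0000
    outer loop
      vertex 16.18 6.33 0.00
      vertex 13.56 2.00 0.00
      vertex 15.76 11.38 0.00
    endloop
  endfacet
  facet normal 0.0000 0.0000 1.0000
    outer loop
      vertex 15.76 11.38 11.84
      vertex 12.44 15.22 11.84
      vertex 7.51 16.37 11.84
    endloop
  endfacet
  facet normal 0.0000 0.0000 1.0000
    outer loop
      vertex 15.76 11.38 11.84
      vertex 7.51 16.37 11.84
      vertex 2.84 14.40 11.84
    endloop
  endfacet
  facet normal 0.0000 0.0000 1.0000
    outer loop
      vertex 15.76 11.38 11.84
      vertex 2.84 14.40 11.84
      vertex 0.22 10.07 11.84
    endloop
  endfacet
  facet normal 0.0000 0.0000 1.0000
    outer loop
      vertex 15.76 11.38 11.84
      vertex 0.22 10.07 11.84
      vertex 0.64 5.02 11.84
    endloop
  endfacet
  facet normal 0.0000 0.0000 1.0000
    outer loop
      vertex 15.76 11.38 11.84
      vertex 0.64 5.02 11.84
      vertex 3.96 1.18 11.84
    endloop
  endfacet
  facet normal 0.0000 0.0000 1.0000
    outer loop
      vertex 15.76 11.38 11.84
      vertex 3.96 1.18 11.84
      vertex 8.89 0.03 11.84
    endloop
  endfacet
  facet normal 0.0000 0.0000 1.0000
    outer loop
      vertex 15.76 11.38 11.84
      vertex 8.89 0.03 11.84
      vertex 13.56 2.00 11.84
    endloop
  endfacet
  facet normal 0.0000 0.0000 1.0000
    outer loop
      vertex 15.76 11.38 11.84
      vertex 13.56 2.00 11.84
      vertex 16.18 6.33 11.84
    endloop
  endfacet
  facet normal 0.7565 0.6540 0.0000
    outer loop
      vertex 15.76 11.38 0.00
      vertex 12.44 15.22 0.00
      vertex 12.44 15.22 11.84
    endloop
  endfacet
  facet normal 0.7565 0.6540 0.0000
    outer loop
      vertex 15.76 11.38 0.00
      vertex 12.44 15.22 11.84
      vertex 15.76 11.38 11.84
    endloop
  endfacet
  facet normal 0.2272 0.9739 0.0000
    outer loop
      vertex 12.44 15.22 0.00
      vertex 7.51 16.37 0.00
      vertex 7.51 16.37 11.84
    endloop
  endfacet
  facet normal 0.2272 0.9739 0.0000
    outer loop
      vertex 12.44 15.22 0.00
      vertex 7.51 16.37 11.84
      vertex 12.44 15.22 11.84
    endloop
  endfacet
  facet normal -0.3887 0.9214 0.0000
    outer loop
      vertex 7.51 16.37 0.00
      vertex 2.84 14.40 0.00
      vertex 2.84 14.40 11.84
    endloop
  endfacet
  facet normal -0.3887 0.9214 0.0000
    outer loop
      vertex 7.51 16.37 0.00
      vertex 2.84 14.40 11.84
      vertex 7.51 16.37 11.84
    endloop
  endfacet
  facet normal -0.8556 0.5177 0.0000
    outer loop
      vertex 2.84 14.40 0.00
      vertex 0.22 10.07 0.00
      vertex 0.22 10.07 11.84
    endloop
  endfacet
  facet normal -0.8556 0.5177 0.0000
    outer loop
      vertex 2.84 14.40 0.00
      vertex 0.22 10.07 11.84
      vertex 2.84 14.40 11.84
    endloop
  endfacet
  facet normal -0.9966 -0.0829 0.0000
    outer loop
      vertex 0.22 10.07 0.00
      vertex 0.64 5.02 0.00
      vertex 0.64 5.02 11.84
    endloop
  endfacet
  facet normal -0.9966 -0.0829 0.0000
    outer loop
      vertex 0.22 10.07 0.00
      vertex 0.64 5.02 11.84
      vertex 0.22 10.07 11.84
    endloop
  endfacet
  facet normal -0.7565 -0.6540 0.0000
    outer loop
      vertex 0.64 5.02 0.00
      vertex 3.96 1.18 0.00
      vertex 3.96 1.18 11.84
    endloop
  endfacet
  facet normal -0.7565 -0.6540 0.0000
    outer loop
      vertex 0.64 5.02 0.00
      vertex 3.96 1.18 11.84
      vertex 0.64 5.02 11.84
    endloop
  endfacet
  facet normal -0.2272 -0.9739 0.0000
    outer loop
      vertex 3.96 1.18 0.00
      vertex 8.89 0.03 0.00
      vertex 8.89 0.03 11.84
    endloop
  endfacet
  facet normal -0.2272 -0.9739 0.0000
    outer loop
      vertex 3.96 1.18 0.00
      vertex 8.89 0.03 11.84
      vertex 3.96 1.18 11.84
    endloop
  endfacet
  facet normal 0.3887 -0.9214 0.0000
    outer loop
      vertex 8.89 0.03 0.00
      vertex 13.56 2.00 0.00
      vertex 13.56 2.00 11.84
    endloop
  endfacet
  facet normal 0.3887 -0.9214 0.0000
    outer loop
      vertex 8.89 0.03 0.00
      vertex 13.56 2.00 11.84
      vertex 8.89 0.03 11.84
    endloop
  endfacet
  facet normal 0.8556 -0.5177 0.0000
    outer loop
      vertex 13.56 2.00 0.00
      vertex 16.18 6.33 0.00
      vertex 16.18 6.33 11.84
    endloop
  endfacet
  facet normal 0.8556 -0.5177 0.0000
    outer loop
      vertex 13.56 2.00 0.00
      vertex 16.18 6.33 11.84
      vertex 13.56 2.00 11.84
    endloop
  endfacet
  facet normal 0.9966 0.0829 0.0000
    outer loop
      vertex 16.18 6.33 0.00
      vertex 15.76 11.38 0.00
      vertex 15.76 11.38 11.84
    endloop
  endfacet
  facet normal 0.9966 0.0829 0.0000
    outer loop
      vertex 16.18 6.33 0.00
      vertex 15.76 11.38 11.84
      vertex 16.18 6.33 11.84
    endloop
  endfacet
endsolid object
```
; perimeter-only toolpath
G21 ; units = mm
G90 ; absolute positioning
G28 ; home
; layer 1
G0 Z1.97
G0 X15.76 Y11.38
G1 X12.44 Y15.22
G1 X7.51 Y16.37
G1 X2.84 Y14.40
G1 X0.22 Y10.07
G1 X0.64 Y5.02
G1 X3.96 Y1.18
G1 X8.89 Y0.03
G1 X13.56 Y2.00
G1 X16.18 Y6.33
G1 X15.76 Y11.38
; layer 2
G0 Z3.95
G0 X15.76 Y11.38
G1 X12.44 Y15.22
G1 X7.51 Y16.37
G1 X2.84 Y14.40
G1 X0.22 Y10.07
G1 X0.64 Y5.02
G1 X3.96 Y1.18
G1 X8.89 Y0.03
G1 X13.56 Y2.00
G1 X16.18 Y6.33
G1 X15.76 Y11.38
; layer 3
G0 Z5.92
G0 X15.76 Y11.38
G1 X12.44 Y15.22
G1 X7.51 Y16.37
G1 X2.84 Y14.40
G1 X0.22 Y10.07
G1 X0.64 Y5.02
G1 X3.96 Y1.18
G1 X8.89 Y0.03
G1 X13.56 Y2.00
G1 X16.18 Y6.33
G1 X15.76 Y11.38
; layer 4
G0 Z7.89
G0 X15.76 Y11.38
G1 X12.44 Y15.22
G1 X7.51 Y16.37
G1 X2.84 Y14.40
G1 X0.22 Y10.07
G1 X0.64 Y5.02
G1 X3.96 Y1.18
G1 X8.89 Y0.03
G1 X13.56 Y2.00
G1 X16.18 Y6.33
G1 X15.76 Y11.38
; layer 5
G0 Z9.87
G0 X15.76 Y11.38
G1 X12.44 Y15.22
G1 X7.51 Y16.37
G1 X2.84 Y14.40
G1 X0.22 Y10.07
G1 X0.64 Y5.02
G1 X3.96 Y1.18
G1 X8.89 Y0.03
G1 X13.56 Y2.00
G1 X16.18 Y6.33
G1 X15.76 Y11.38
; layer 6
G0 Z11.84
G0 X15.76 Y11.38
G1 X12.44 Y15.22
G1 X7.51 Y16.37
G1 X2.84 Y14.40
G1 X0.22 Y10.07
G1 X0.64 Y5.02
G1 X3.96 Y1.18
G1 X8.89 Y0.03
G1 X13.56 Y2.00
G1 X16.18 Y6.33
G1 X15.76 Y11.38
M2 ; end

The solid is a regular 10-sided prism (a cylinder approximated with 10 flat sides), circumscribed radius ≈ 8.2 mm, height ≈ 11.8 mm. Slicing at Δz = 1.97 mm — 6 equal slices spanning the solid's height, so layer i sits at z = i·h/6 — gives 6 non-empty perimeters. Each is a 10-segment closed polygon; G0 lifts to the layer z and rapids to the start vertex, then G1 traces the edges.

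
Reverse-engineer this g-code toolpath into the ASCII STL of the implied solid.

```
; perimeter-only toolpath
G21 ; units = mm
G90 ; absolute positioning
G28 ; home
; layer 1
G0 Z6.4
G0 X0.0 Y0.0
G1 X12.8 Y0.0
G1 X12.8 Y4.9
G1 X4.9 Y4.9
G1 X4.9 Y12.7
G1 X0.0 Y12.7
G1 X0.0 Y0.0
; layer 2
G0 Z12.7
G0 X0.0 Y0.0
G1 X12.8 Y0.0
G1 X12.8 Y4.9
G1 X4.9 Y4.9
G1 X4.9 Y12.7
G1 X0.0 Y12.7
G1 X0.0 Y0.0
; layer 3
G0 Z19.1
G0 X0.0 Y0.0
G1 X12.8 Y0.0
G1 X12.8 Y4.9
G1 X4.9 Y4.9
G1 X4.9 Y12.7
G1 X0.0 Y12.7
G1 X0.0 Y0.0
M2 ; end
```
solid part
  facet normal 0.0000 0.0000 -1.0000
    outer loop
      vertex 12.8 4.9 0.0
      vertex 12.8 0.0 0.0
      vertex 0.0 0.0 0.0
    endloop
  endfacet
  facet normal 0.0000 0.0000 -1.0000
    outer loop
      vertex 4.9 4.9 0.0
      vertex 12.8 4.9 0.0
      vertex 0.0 0.0 0.0
    endloop
  endfacet
  facet normal 0.0000 0.0000 -1.0000
    outer loop
      vertex 4.9 12.7 0.0
      vertex 4.9 4.9 0.0
      vertex 0.0 0.0 0.0
    endloop
  endfacet
  facet normal 0.0000 0.0000 -1.0000
    outer loop
      vertex 0.0 12.7 0.0
      vertex 4.9 12.7 0.0
      vertex 0.0 0.0 0.0
    endloop
  endfacet
  facet normal 0.0000 0.0000 1.0000
    outer loop
      vertex 0.0 0.0 19.1
      vertex 12.8 0.0 19.1
      vertex 12.8 4.9 19.1
    endloop
  endfacet
  facet normal 0.0000 0.0000 1.0000
    outer loop
      vertex 0.0 0.0 19.1
      vertex 12.8 4.9 19.1
      vertex 4.9 4.9 19.1
    endloop
  endfacet
  facet normal 0.0000 0.0000 1.0000
    outer loop
      vertex 0.0 0.0 19.1
      vertex 4.9 4.9 19.1
      vertex 4.9 12.7 19.1
    endloop
  endfacet
  facet normal 0.0000 0.0000 1.0000
    outer loop
      vertex 0.0 0.0 19.1
      vertex 4.9 12.7 19.1
      vertex 0.0 12.7 19.1
    endloop
  endfacet
  facet normal 0.0000 -1.0000 0.0000
    outer loop
      vertex 0.0 0.0 0.0
      vertex 12.8 0.0 0.0
      vertex 12.8 0.0 19.1
    endloop
  endfacet
  facet normal 0.0000 -1.0000 0.0000
    outer loop
      vertex 0.0 0.0 0.0
      vertex 12.8 0.0 19.1
      vertex 0.0 0.0 19.1
    endloop
  endfacet
  facet normal 1.0000 0.0000 0.0000
    outer loop
      vertex 12.8 0.0 0.0
      vertex 12.8 4.9 0.0
      vertex 12.8 4.9 19.1
    endloop
  endfacet
  facet normal 1.0000 0.0000 0.0000
    outer loop
      vertex 12.8 0.0 0.0
      vertex 12.8 4.9 19.1
      vertex 12.8 0.0 19.1
    endloop
  endfacet
  facet normal 0.0000 1.0000 0.0000
    outer loop
      vertex 12.8 4.9 0.0
      vertex 4.9 4.9 0.0
      vertex 4.9 4.9 19.1
    endloop
  endfacet
  facet normal 0.0000 1.0000 0.0000
    outer loop
      vertex 12.8 4.9 0.0
      vertex 4.9 4.9 19.1
      vertex 12.8 4.9 19.1
    endloop
  endfacet
  facet normal 1.0000 0.0000 0.0000
    outer loop
      vertex 4.9 4.9 0.0
      vertex 4.9 12.7 0.0
      vertex 4.9 12.7 19.1
    endloop
  endfacet
  facet normal 1.0000 0.0000 0.0000
    outer loop
      vertex 4.9 4.9 0.0
      vertex 4.9 12.7 19.1
      vertex 4.9 4.9 19.1
    endloop
  endfacet
  facet normal 0.0000 1.0000 0.0000
    outer loop
      vertex 4.9 12.7 0.0
      vertex 0.0 12.7 0.0
      vertex 0.0 12.7 19.1
    endloop
  endfacet
  facet normal 0.0000 1.0000 0.0000
    outer loop
      vertex 4.9 12.7 0.0
      vertex 0.0 12.7 19.1
      vertex 4.9 12.7 19.1
    endloop
  endfacet
  facet normal -1.0000 0.0000 0.0000
    outer loop
      vertex 0.0 12.7 0.0
      vertex 0.0 0.0 0.0
      vertex 0.0 0.0 19.1
    endloop
  endfacet
  facet normal -1.0000 0.0000 0.0000
    outer loop
      vertex 0.0 12.7 0.0
      vertex 0.0 0.0 19.1
      vertex 0.0 12.7 19.1
    endloop
  endfacet
endsolid part

The G0 Z moves step by Δz≈6.4 mm. Every layer's G1 loop is the same polygon, so the solid is a straight extrusion of it from z=0 to z≈19.1. Closing with flat bottom and top caps and triangulating gives 20 facets — an L-shaped prism: outer 12.8 × 12.7 mm, arm thicknesses ≈ 4.9 mm (horizontal) and 4.9 mm (vertical), extruded 19.1 mm in z.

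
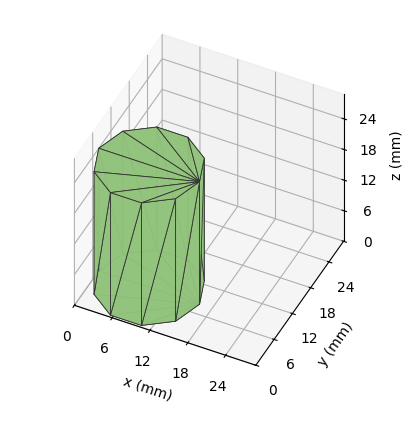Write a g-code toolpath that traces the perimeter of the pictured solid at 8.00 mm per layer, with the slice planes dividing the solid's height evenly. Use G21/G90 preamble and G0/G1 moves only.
Reading the render: the shape is a regular 10-sided prism (a cylinder approximated with 10 flat sides), circumscribed radius ≈ 8 mm, height ≈ 24 mm (dimensions read to the nearest mm from the axis ticks). For the g-code, the solid's height is divided into equal slices at the stated Δz and each level perimeter traced with G1 moves after a G0 lift.

; perimeter-only toolpath
G21 ; units = mm
G90 ; absolute positioning
G28 ; home
; layer 1
G0 Z8.00
G0 X16.00 Y8.00
G1 X14.47 Y12.70
G1 X10.47 Y15.61
G1 X5.53 Y15.61
G1 X1.53 Y12.70
G1 X0.00 Y8.00
G1 X1.53 Y3.30
G1 X5.53 Y0.39
G1 X10.47 Y0.39
G1 X14.47 Y3.30
G1 X16.00 Y8.00
; layer 2
G0 Z16.00
G0 X16.00 Y8.00
G1 X14.47 Y12.70
G1 X10.47 Y15.61
G1 X5.53 Y15.61
G1 X1.53 Y12.70
G1 X0.00 Y8.00
G1 X1.53 Y3.30
G1 X5.53 Y0.39
G1 X10.47 Y0.39
G1 X14.47 Y3.30
G1 X16.00 Y8.00
; layer 3
G0 Z24.00
G0 X16.00 Y8.00
G1 X14.47 Y12.70
G1 X10.47 Y15.61
G1 X5.53 Y15.61
G1 X1.53 Y12.70
G1 X0.00 Y8.00
G1 X1.53 Y3.30
G1 X5.53 Y0.39
G1 X10.47 Y0.39
G1 X14.47 Y3.30
G1 X16.00 Y8.00
M2 ; end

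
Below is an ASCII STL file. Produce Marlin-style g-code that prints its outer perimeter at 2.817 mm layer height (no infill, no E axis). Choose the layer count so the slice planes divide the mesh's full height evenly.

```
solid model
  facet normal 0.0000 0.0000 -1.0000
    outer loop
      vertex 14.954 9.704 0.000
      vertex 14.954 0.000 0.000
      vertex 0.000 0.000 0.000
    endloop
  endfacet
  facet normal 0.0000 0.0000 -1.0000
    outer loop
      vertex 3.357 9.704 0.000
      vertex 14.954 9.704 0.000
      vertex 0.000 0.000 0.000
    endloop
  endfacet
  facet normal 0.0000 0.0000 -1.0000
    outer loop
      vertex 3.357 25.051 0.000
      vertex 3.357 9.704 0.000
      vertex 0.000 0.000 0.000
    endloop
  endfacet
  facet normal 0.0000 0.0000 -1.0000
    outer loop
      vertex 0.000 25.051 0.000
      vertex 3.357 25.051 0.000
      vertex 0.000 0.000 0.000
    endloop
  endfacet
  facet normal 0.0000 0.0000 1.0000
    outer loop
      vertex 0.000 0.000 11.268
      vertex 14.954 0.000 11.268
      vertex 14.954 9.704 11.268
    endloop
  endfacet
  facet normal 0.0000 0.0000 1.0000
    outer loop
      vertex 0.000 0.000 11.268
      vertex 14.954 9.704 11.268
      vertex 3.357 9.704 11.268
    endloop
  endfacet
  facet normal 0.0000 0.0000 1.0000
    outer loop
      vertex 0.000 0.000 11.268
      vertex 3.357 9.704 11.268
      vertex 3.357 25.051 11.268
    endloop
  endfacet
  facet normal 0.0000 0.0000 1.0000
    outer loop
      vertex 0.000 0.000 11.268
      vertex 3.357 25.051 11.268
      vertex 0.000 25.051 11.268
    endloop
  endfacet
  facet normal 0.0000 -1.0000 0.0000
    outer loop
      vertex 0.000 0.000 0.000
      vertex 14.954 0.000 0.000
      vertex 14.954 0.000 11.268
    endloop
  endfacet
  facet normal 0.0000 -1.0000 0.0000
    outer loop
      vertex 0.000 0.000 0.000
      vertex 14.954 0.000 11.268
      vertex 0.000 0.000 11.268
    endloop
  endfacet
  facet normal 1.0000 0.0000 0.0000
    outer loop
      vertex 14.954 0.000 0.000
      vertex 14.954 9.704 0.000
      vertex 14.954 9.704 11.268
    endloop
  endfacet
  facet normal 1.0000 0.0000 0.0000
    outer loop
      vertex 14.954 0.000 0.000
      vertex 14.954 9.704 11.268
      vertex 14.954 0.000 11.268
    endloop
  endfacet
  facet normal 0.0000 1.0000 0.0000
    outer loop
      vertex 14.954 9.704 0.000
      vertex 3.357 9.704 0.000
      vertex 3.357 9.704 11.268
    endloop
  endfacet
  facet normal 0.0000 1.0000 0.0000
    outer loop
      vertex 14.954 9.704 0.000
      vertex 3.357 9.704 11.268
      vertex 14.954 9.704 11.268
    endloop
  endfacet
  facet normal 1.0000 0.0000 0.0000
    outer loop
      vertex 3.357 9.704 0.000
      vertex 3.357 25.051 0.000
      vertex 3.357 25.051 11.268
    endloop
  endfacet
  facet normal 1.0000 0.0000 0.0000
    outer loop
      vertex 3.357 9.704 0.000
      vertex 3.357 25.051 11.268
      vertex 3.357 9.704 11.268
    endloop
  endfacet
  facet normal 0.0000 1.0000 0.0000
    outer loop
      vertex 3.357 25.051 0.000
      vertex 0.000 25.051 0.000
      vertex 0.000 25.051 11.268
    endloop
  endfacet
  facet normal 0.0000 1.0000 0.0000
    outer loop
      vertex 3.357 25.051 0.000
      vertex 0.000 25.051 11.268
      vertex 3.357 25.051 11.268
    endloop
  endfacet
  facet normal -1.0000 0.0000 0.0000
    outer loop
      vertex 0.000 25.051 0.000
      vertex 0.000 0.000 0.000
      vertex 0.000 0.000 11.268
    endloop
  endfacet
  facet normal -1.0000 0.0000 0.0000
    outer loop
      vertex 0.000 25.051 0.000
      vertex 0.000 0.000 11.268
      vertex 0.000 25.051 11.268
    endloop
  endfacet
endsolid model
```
; perimeter-only toolpath
G21 ; units = mm
G90 ; absolute positioning
G28 ; home
; layer 1
G0 Z2.817
G0 X0.000 Y0.000
G1 X14.954 Y0.000
G1 X14.954 Y9.704
G1 X3.357 Y9.704
G1 X3.357 Y25.051
G1 X0.000 Y25.051
G1 X0.000 Y0.000
; layer 2
G0 Z5.634
G0 X0.000 Y0.000
G1 X14.954 Y0.000
G1 X14.954 Y9.704
G1 X3.357 Y9.704
G1 X3.357 Y25.051
G1 X0.000 Y25.051
G1 X0.000 Y0.000
; layer 3
G0 Z8.451
G0 X0.000 Y0.000
G1 X14.954 Y0.000
G1 X14.954 Y9.704
G1 X3.357 Y9.704
G1 X3.357 Y25.051
G1 X0.000 Y25.051
G1 X0.000 Y0.000
; layer 4
G0 Z11.268
G0 X0.000 Y0.000
G1 X14.954 Y0.000
G1 X14.954 Y9.704
G1 X3.357 Y9.704
G1 X3.357 Y25.051
G1 X0.000 Y25.051
G1 X0.000 Y0.000
M2 ; end

The solid is an L-shaped prism: outer 15 × 25.1 mm, arm thicknesses ≈ 9.7 mm (horizontal) and 3.36 mm (vertical), extruded 11.3 mm in z. Slicing at Δz = 2.817 mm — 4 equal slices spanning the solid's height, so layer i sits at z = i·h/4 — gives 4 non-empty perimeters. Each is a 6-segment closed polygon; G0 lifts to the layer z and rapids to the start vertex, then G1 traces the edges.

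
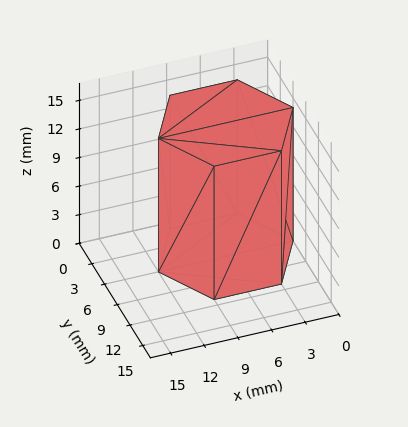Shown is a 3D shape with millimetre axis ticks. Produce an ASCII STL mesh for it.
Reading the render: the shape is a regular 6-sided prism (a cylinder approximated with 6 flat sides), circumscribed radius ≈ 6 mm, height ≈ 14 mm (dimensions read to the nearest mm from the axis ticks). For the STL, each face is triangulated and given an outward normal.

solid part
  facet normal 0.0000 0.0000 -1.0000
    outer loop
      vertex 3.0 11.2 0.0
      vertex 9.0 11.2 0.0
      vertex 12.0 6.0 0.0
    endloop
  endfacet
  facet normal 0.0000 0.0000 -1.0000
    outer loop
      vertex 0.0 6.0 0.0
      vertex 3.0 11.2 0.0
      vertex 12.0 6.0 0.0
    endloop
  endfacet
  facet normal 0.0000 0.0000 -1.0000
    outer loop
      vertex 3.0 0.8 0.0
      vertex 0.0 6.0 0.0
      vertex 12.0 6.0 0.0
    endloop
  endfacet
  facet normal 0.0000 0.0000 -1.0000
    outer loop
      vertex 9.0 0.8 0.0
      vertex 3.0 0.8 0.0
      vertex 12.0 6.0 0.0
    endloop
  endfacet
  facet normal 0.0000 0.0000 1.0000
    outer loop
      vertex 12.0 6.0 14.0
      vertex 9.0 11.2 14.0
      vertex 3.0 11.2 14.0
    endloop
  endfacet
  facet normal 0.0000 0.0000 1.0000
    outer loop
      vertex 12.0 6.0 14.0
      vertex 3.0 11.2 14.0
      vertex 0.0 6.0 14.0
    endloop
  endfacet
  facet normal 0.0000 0.0000 1.0000
    outer loop
      vertex 12.0 6.0 14.0
      vertex 0.0 6.0 14.0
      vertex 3.0 0.8 14.0
    endloop
  endfacet
  facet normal 0.0000 0.0000 1.0000
    outer loop
      vertex 12.0 6.0 14.0
      vertex 3.0 0.8 14.0
      vertex 9.0 0.8 14.0
    endloop
  endfacet
  facet normal 0.8662 0.4997 0.0000
    outer loop
      vertex 12.0 6.0 0.0
      vertex 9.0 11.2 0.0
      vertex 9.0 11.2 14.0
    endloop
  endfacet
  facet normal 0.8662 0.4997 0.0000
    outer loop
      vertex 12.0 6.0 0.0
      vertex 9.0 11.2 14.0
      vertex 12.0 6.0 14.0
    endloop
  endfacet
  facet normal 0.0000 1.0000 0.0000
    outer loop
      vertex 9.0 11.2 0.0
      vertex 3.0 11.2 0.0
      vertex 3.0 11.2 14.0
    endloop
  endfacet
  facet normal 0.0000 1.0000 0.0000
    outer loop
      vertex 9.0 11.2 0.0
      vertex 3.0 11.2 14.0
      vertex 9.0 11.2 14.0
    endloop
  endfacet
  facet normal -0.8662 0.4997 0.0000
    outer loop
      vertex 3.0 11.2 0.0
      vertex 0.0 6.0 0.0
      vertex 0.0 6.0 14.0
    endloop
  endfacet
  facet normal -0.8662 0.4997 0.0000
    outer loop
      vertex 3.0 11.2 0.0
      vertex 0.0 6.0 14.0
      vertex 3.0 11.2 14.0
    endloop
  endfacet
  facet normal -0.8662 -0.4997 0.0000
    outer loop
      vertex 0.0 6.0 0.0
      vertex 3.0 0.8 0.0
      vertex 3.0 0.8 14.0
    endloop
  endfacet
  facet normal -0.8662 -0.4997 0.0000
    outer loop
      vertex 0.0 6.0 0.0
      vertex 3.0 0.8 14.0
      vertex 0.0 6.0 14.0
    endloop
  endfacet
  facet normal 0.0000 -1.0000 0.0000
    outer loop
      vertex 3.0 0.8 0.0
      vertex 9.0 0.8 0.0
      vertex 9.0 0.8 14.0
    endloop
  endfacet
  facet normal 0.0000 -1.0000 0.0000
    outer loop
      vertex 3.0 0.8 0.0
      vertex 9.0 0.8 14.0
      vertex 3.0 0.8 14.0
    endloop
  endfacet
  facet normal 0.8662 -0.4997 0.0000
    outer loop
      vertex 9.0 0.8 0.0
      vertex 12.0 6.0 0.0
      vertex 12.0 6.0 14.0
    endloop
  endfacet
  facet normal 0.8662 -0.4997 0.0000
    outer loop
      vertex 9.0 0.8 0.0
      vertex 12.0 6.0 14.0
      vertex 9.0 0.8 14.0
    endloop
  endfacet
endsolid part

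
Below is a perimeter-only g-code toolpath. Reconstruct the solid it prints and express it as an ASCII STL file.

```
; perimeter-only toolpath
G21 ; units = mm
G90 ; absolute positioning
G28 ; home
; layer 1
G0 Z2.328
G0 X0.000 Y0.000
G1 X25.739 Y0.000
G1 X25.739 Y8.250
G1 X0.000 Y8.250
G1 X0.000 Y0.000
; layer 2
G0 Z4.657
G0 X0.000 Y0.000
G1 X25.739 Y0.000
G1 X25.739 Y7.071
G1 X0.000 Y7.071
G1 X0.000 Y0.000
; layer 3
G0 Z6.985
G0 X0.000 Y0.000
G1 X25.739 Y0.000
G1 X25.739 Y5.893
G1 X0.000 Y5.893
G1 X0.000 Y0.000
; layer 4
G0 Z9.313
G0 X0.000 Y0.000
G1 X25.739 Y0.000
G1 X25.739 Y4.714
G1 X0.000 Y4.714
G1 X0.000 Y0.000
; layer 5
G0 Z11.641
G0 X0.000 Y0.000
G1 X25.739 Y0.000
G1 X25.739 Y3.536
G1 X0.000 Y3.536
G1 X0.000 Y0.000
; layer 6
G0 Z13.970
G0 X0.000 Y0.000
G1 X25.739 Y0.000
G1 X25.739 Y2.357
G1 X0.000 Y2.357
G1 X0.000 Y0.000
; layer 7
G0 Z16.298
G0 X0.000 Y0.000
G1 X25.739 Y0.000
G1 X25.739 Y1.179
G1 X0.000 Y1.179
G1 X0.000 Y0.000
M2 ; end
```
solid part
  facet normal 0.0000 0.0000 -1.0000
    outer loop
      vertex 25.739 9.428 0.000
      vertex 25.739 0.000 0.000
      vertex 0.000 0.000 0.000
    endloop
  endfacet
  facet normal 0.0000 0.0000 -1.0000
    outer loop
      vertex 0.000 9.428 0.000
      vertex 25.739 9.428 0.000
      vertex 0.000 0.000 0.000
    endloop
  endfacet
  facet normal 0.0000 -1.0000 0.0000
    outer loop
      vertex 0.000 0.000 0.000
      vertex 25.739 0.000 0.000
      vertex 25.739 0.000 18.626
    endloop
  endfacet
  facet normal 0.0000 -1.0000 0.0000
    outer loop
      vertex 0.000 0.000 0.000
      vertex 25.739 0.000 18.626
      vertex 0.000 0.000 18.626
    endloop
  endfacet
  facet normal 0.0000 0.8922 0.4516
    outer loop
      vertex 0.000 0.000 18.626
      vertex 25.739 0.000 18.626
      vertex 25.739 9.428 0.000
    endloop
  endfacet
  facet normal 0.0000 0.8922 0.4516
    outer loop
      vertex 0.000 0.000 18.626
      vertex 25.739 9.428 0.000
      vertex 0.000 9.428 0.000
    endloop
  endfacet
  facet normal -1.0000 0.0000 0.0000
    outer loop
      vertex 0.000 0.000 18.626
      vertex 0.000 9.428 0.000
      vertex 0.000 0.000 0.000
    endloop
  endfacet
  facet normal 1.0000 0.0000 0.0000
    outer loop
      vertex 25.739 0.000 0.000
      vertex 25.739 9.428 0.000
      vertex 25.739 0.000 18.626
    endloop
  endfacet
endsolid part

The G0 Z moves step by Δz≈2.328 mm. The G1 loops shrink linearly with z, so the solid tapers from its base footprint up to z≈18.6. Closing with a flat bottom cap and the tapered top and triangulating gives 8 facets — a wedge (ramp): 25.7 × 9.43 mm base, rising to 18.6 mm along the y=0 edge and sloping linearly to z=0 at y=9.43.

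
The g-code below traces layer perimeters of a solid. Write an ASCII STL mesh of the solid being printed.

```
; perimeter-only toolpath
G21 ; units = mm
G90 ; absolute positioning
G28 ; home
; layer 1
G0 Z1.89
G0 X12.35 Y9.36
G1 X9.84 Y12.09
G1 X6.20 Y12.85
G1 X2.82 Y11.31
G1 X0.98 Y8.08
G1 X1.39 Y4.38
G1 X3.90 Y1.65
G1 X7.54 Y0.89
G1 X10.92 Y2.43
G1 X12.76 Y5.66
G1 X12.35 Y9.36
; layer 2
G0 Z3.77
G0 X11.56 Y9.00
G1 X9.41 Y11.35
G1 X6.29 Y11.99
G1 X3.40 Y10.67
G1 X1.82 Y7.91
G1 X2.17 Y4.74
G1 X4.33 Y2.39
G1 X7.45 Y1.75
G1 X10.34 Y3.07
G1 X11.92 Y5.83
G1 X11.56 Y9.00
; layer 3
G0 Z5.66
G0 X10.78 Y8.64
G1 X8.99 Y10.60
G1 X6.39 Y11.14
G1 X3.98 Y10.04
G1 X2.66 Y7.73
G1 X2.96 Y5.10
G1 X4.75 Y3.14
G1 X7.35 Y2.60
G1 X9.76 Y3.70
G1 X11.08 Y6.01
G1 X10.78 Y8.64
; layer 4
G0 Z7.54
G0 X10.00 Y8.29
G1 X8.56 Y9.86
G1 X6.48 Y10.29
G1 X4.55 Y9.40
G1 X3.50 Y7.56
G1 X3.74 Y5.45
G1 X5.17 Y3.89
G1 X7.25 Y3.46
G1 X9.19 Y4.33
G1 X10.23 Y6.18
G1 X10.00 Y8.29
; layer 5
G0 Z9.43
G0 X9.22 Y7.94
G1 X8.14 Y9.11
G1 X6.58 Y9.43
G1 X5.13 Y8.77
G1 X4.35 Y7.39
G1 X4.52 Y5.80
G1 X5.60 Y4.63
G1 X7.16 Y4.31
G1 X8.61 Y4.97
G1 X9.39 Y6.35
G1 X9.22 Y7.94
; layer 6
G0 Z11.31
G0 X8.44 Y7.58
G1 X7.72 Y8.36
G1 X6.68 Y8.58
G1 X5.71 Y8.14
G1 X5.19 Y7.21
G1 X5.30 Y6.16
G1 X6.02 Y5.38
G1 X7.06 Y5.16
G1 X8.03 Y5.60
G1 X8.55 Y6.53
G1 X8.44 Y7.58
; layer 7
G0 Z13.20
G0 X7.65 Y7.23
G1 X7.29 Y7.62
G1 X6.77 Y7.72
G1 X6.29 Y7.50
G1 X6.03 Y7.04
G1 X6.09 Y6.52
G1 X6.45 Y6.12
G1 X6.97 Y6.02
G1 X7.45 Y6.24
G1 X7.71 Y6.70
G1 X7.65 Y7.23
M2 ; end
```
solid part
  facet normal 0.0000 0.0000 -1.0000
    outer loop
      vertex 6.10 13.70 0.00
      vertex 10.26 12.84 0.00
      vertex 13.13 9.71 0.00
    endloop
  endfacet
  facet normal 0.0000 0.0000 -1.0000
    outer loop
      vertex 2.24 11.94 0.00
      vertex 6.10 13.70 0.00
      vertex 13.13 9.71 0.00
    endloop
  endfacet
  facet normal 0.0000 0.0000 -1.0000
    outer loop
      vertex 0.14 8.25 0.00
      vertex 2.24 11.94 0.00
      vertex 13.13 9.71 0.00
    endloop
  endfacet
  facet normal 0.0000 0.0000 -1.0000
    outer loop
      vertex 0.61 4.03 0.00
      vertex 0.14 8.25 0.00
      vertex 13.13 9.71 0.00
    endloop
  endfacet
  facet normal 0.0000 0.0000 -1.0000
    outer loop
      vertex 3.48 0.90 0.00
      vertex 0.61 4.03 0.00
      vertex 13.13 9.71 0.00
    endloop
  endfacet
  facet normal 0.0000 0.0000 -1.0000
    outer loop
      vertex 7.64 0.04 0.00
      vertex 3.48 0.90 0.00
      vertex 13.13 9.71 0.00
    endloop
  endfacet
  facet normal 0.0000 0.0000 -1.0000
    outer loop
      vertex 11.50 1.80 0.00
      vertex 7.64 0.04 0.00
      vertex 13.13 9.71 0.00
    endloop
  endfacet
  facet normal 0.0000 0.0000 -1.0000
    outer loop
      vertex 13.60 5.49 0.00
      vertex 11.50 1.80 0.00
      vertex 13.13 9.71 0.00
    endloop
  endfacet
  facet normal 0.6763 0.6201 0.3975
    outer loop
      vertex 13.13 9.71 0.00
      vertex 10.26 12.84 0.00
      vertex 6.87 6.87 15.08
    endloop
  endfacet
  facet normal 0.1858 0.8986 0.3975
    outer loop
      vertex 10.26 12.84 0.00
      vertex 6.10 13.70 0.00
      vertex 6.87 6.87 15.08
    endloop
  endfacet
  facet normal -0.3807 0.8349 0.3976
    outer loop
      vertex 6.10 13.70 0.00
      vertex 2.24 11.94 0.00
      vertex 6.87 6.87 15.08
    endloop
  endfacet
  facet normal -0.7975 0.4539 0.3975
    outer loop
      vertex 2.24 11.94 0.00
      vertex 0.14 8.25 0.00
      vertex 6.87 6.87 15.08
    endloop
  endfacet
  facet normal -0.9119 -0.1016 0.3977
    outer loop
      vertex 0.14 8.25 0.00
      vertex 0.61 4.03 0.00
      vertex 6.87 6.87 15.08
    endloop
  endfacet
  facet normal -0.6763 -0.6201 0.3975
    outer loop
      vertex 0.61 4.03 0.00
      vertex 3.48 0.90 0.00
      vertex 6.87 6.87 15.08
    endloop
  endfacet
  facet normal -0.1858 -0.8986 0.3975
    outer loop
      vertex 3.48 0.90 0.00
      vertex 7.64 0.04 0.00
      vertex 6.87 6.87 15.08
    endloop
  endfacet
  facet normal 0.3807 -0.8349 0.3976
    outer loop
      vertex 7.64 0.04 0.00
      vertex 11.50 1.80 0.00
      vertex 6.87 6.87 15.08
    endloop
  endfacet
  facet normal 0.7975 -0.4539 0.3975
    outer loop
      vertex 11.50 1.80 0.00
      vertex 13.60 5.49 0.00
      vertex 6.87 6.87 15.08
    endloop
  endfacet
  facet normal 0.9119 0.1016 0.3977
    outer loop
      vertex 13.60 5.49 0.00
      vertex 13.13 9.71 0.00
      vertex 6.87 6.87 15.08
    endloop
  endfacet
endsolid part

The G0 Z moves step by Δz≈1.89 mm. The G1 loops shrink linearly with z, so the solid tapers from its base footprint up to z≈15.1. Closing with a flat bottom cap and the tapered top and triangulating gives 18 facets — a regular 10-sided pyramid, base circumscribed radius ≈ 6.87 mm, apex at z ≈ 15.1 mm.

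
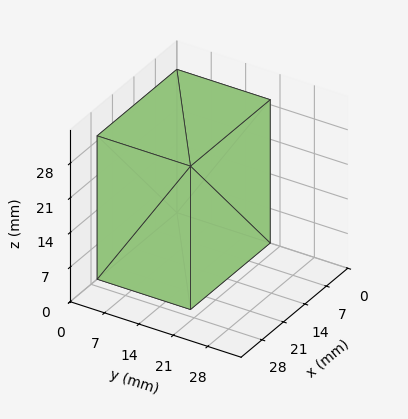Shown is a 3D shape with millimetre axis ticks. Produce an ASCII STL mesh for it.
Reading the render: the shape is a rectangular box, roughly 26 × 19 mm footprint and 29 mm tall (dimensions read to the nearest mm from the axis ticks). For the STL, each face is triangulated and given an outward normal.

solid part
  facet normal 0.0000 0.0000 -1.0000
    outer loop
      vertex 26.000 19.000 0.000
      vertex 26.000 0.000 0.000
      vertex 0.000 0.000 0.000
    endloop
  endfacet
  facet normal 0.0000 0.0000 -1.0000
    outer loop
      vertex 0.000 19.000 0.000
      vertex 26.000 19.000 0.000
      vertex 0.000 0.000 0.000
    endloop
  endfacet
  facet normal 0.0000 0.0000 1.0000
    outer loop
      vertex 0.000 0.000 29.000
      vertex 26.000 0.000 29.000
      vertex 26.000 19.000 29.000
    endloop
  endfacet
  facet normal 0.0000 0.0000 1.0000
    outer loop
      vertex 0.000 0.000 29.000
      vertex 26.000 19.000 29.000
      vertex 0.000 19.000 29.000
    endloop
  endfacet
  facet normal 0.0000 -1.0000 0.0000
    outer loop
      vertex 0.000 0.000 0.000
      vertex 26.000 0.000 0.000
      vertex 26.000 0.000 29.000
    endloop
  endfacet
  facet normal 0.0000 -1.0000 0.0000
    outer loop
      vertex 0.000 0.000 0.000
      vertex 26.000 0.000 29.000
      vertex 0.000 0.000 29.000
    endloop
  endfacet
  facet normal 0.0000 1.0000 0.0000
    outer loop
      vertex 26.000 19.000 29.000
      vertex 26.000 19.000 0.000
      vertex 0.000 19.000 0.000
    endloop
  endfacet
  facet normal 0.0000 1.0000 0.0000
    outer loop
      vertex 0.000 19.000 29.000
      vertex 26.000 19.000 29.000
      vertex 0.000 19.000 0.000
    endloop
  endfacet
  facet normal -1.0000 0.0000 0.0000
    outer loop
      vertex 0.000 19.000 29.000
      vertex 0.000 19.000 0.000
      vertex 0.000 0.000 0.000
    endloop
  endfacet
  facet normal -1.0000 0.0000 0.0000
    outer loop
      vertex 0.000 0.000 29.000
      vertex 0.000 19.000 29.000
      vertex 0.000 0.000 0.000
    endloop
  endfacet
  facet normal 1.0000 0.0000 0.0000
    outer loop
      vertex 26.000 0.000 0.000
      vertex 26.000 19.000 0.000
      vertex 26.000 19.000 29.000
    endloop
  endfacet
  facet normal 1.0000 0.0000 0.0000
    outer loop
      vertex 26.000 0.000 0.000
      vertex 26.000 19.000 29.000
      vertex 26.000 0.000 29.000
    endloop
  endfacet
endsolid part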